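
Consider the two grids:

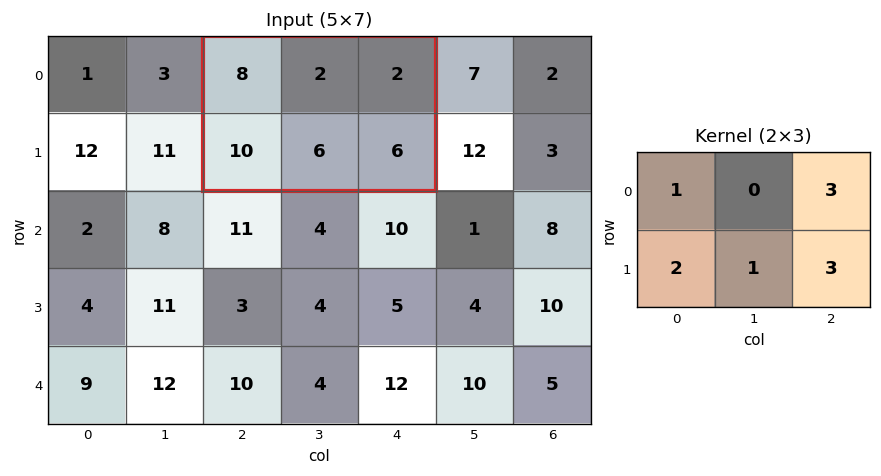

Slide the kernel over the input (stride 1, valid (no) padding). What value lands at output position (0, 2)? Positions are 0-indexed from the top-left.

58

The receptive field on the input at this output position is [8 2 2 / 10 6 6]. Elementwise product with the kernel and sum: 8·1 + 2·3 + 10·2 + 6·1 + 6·3.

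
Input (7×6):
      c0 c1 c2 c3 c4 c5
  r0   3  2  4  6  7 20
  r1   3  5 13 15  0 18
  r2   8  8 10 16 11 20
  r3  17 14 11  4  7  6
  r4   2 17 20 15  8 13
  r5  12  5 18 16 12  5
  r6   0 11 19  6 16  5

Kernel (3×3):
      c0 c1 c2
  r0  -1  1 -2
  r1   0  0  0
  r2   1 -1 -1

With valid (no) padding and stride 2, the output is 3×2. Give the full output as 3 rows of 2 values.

Output[0,0]: The receptive field on the input at this output position is [3 2 4 / 3 5 13 / 8 8 10]. Elementwise product with the kernel and sum: 3·-1 + 2·1 + 4·-2 + 8·1 + 8·-1 + 10·-1.
Output[0,1]: The receptive field on the input at this output position is [4 6 7 / 13 15 0 / 10 16 11]. Elementwise product with the kernel and sum: 4·-1 + 6·1 + 7·-2 + 10·1 + 16·-1 + 11·-1.

-19 -29
-55 -19
-55 -24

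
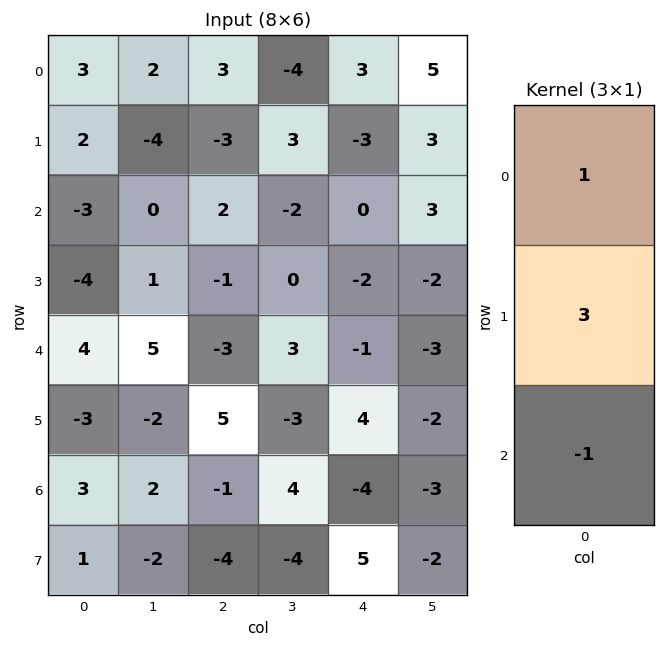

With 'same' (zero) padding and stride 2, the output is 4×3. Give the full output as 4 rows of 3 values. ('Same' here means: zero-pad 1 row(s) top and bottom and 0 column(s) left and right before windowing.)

7 12 12
-3 4 -1
11 -15 -9
5 6 -13

Output[0,0]: The receptive field on the zero-padded input at this output position is [0 / 3 / 2]. Elementwise product with the kernel and sum: 0·1 + 3·3 + 2·-1.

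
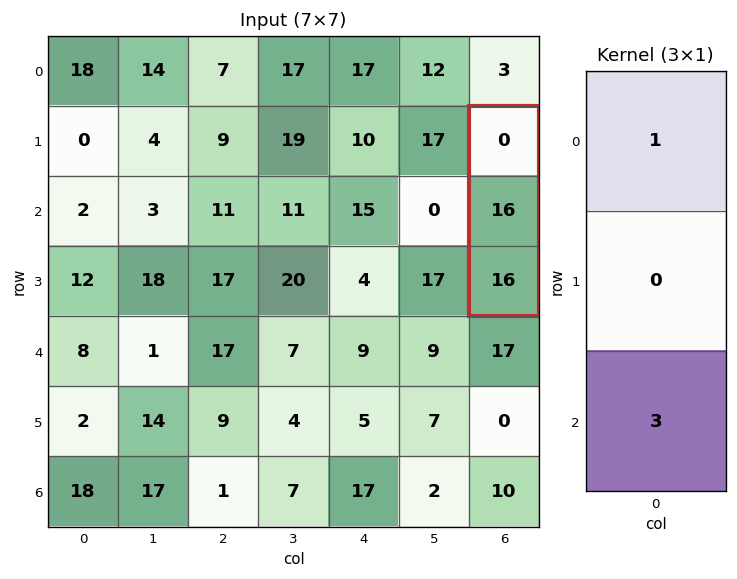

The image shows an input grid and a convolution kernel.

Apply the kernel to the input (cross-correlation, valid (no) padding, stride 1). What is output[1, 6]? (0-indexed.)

The receptive field on the input at this output position is [0 / 16 / 16]. Elementwise product with the kernel and sum: 0·1 + 16·3.

48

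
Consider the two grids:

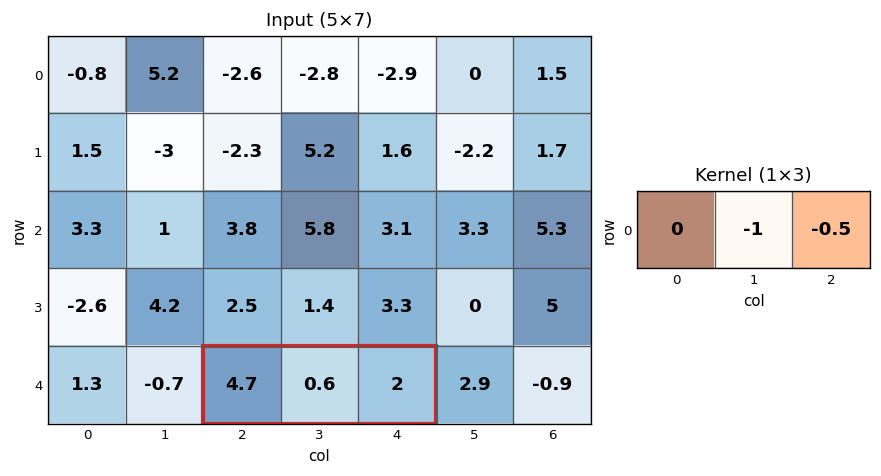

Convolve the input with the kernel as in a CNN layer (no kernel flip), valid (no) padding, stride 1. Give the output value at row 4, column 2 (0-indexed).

The receptive field on the input at this output position is [4.7 0.6 2]. Elementwise product with the kernel and sum: 0.6·-1 + 2·-0.5.

-1.6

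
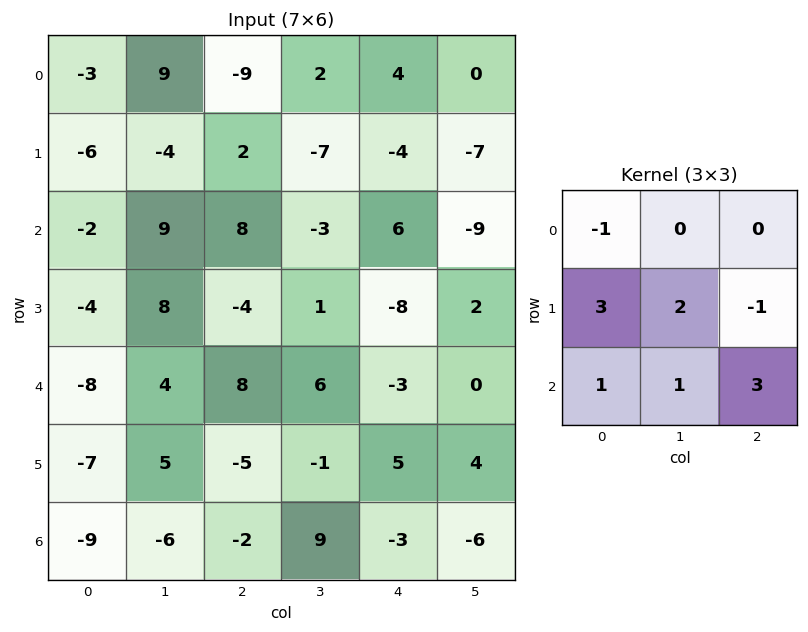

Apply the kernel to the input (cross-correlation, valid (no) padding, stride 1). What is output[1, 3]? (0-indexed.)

18

The receptive field on the input at this output position is [-7 -4 -7 / -3 6 -9 / 1 -8 2]. Elementwise product with the kernel and sum: -7·-1 + -3·3 + 6·2 + -9·-1 + 1·1 + -8·1 + 2·3.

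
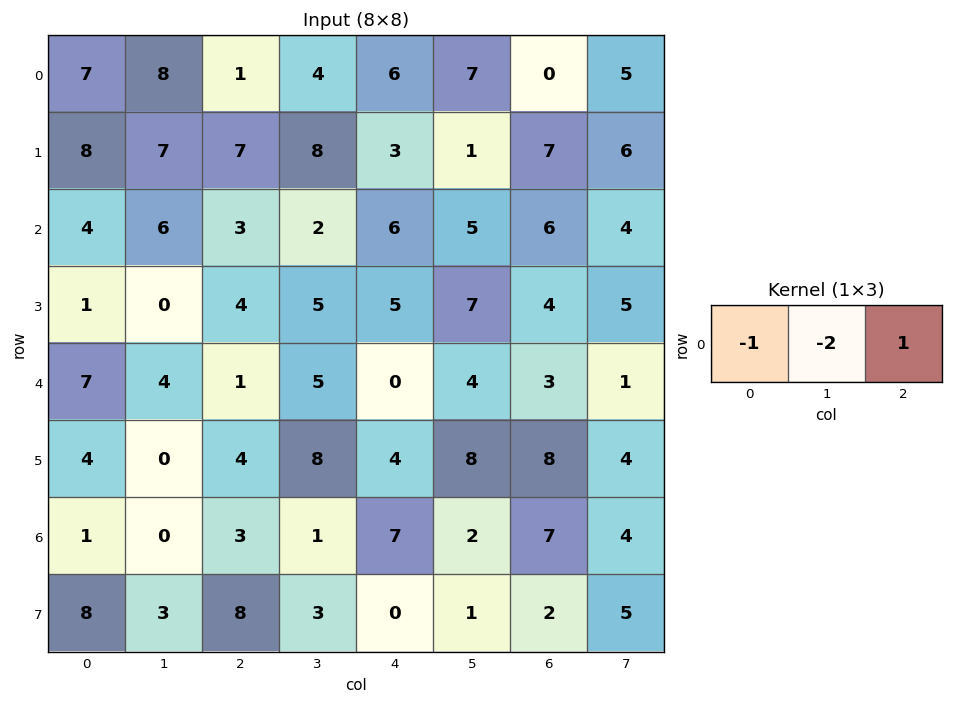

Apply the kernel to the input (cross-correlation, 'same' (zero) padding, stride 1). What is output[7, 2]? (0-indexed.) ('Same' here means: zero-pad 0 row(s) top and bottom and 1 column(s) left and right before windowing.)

The receptive field on the zero-padded input at this output position is [3 8 3]. Elementwise product with the kernel and sum: 3·-1 + 8·-2 + 3·1.

-16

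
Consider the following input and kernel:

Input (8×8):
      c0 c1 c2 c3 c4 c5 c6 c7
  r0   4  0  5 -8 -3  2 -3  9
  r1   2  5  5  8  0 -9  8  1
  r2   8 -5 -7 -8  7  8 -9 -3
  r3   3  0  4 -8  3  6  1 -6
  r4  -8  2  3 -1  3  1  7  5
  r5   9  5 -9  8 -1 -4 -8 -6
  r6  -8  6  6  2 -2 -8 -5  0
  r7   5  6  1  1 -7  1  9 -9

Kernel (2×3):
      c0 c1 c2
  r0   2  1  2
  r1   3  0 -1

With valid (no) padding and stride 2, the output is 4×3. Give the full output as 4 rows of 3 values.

Output[0,0]: The receptive field on the input at this output position is [4 0 5 / 2 5 5]. Elementwise product with the kernel and sum: 4·2 + 0·1 + 5·2 + 2·3 + 5·-1.

19 11 -18
2 1 12
28 -15 26
16 20 -52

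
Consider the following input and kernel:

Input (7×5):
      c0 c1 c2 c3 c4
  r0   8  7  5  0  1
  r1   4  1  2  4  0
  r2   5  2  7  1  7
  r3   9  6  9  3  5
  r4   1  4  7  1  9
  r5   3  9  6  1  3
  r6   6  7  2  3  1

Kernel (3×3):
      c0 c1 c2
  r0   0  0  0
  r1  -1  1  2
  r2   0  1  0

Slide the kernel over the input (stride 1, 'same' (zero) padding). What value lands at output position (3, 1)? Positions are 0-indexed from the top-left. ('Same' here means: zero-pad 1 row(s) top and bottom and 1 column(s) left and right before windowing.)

19

The receptive field on the zero-padded input at this output position is [5 2 7 / 9 6 9 / 1 4 7]. Elementwise product with the kernel and sum: 9·-1 + 6·1 + 9·2 + 4·1.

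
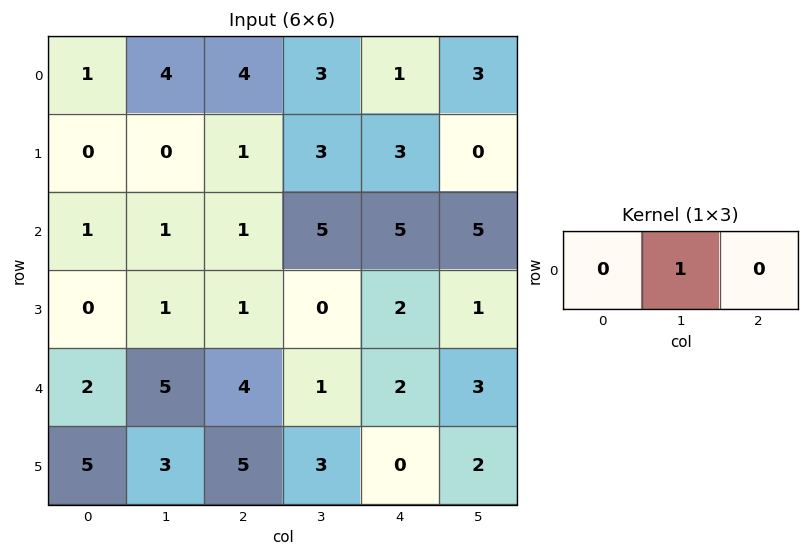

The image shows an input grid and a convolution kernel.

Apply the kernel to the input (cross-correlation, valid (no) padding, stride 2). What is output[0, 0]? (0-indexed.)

4

The receptive field on the input at this output position is [1 4 4]. Elementwise product with the kernel and sum: 4·1.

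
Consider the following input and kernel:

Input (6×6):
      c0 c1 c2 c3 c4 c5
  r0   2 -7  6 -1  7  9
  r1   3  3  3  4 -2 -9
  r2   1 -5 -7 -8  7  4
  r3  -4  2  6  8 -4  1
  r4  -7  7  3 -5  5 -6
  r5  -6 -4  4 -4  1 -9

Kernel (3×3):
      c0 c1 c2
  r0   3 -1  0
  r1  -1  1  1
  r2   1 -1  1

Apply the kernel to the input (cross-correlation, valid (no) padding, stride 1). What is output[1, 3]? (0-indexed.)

The receptive field on the input at this output position is [4 -2 -9 / -8 7 4 / 8 -4 1]. Elementwise product with the kernel and sum: 4·3 + -2·-1 + -8·-1 + 7·1 + 4·1 + 8·1 + -4·-1 + 1·1.

46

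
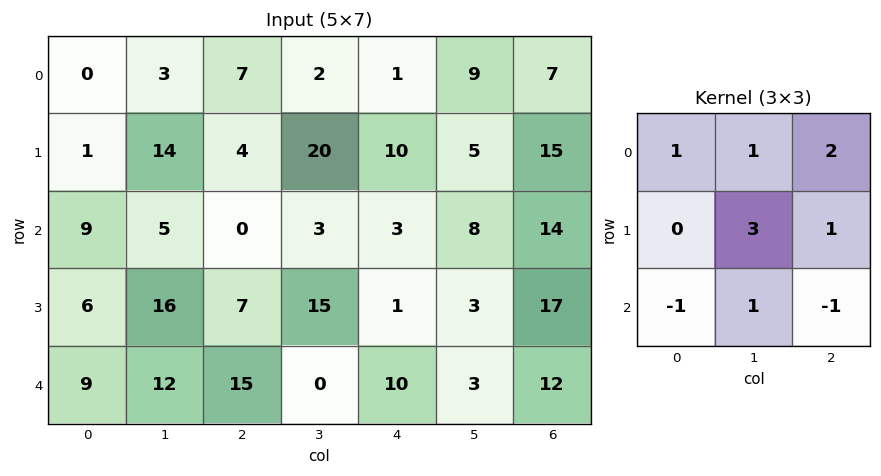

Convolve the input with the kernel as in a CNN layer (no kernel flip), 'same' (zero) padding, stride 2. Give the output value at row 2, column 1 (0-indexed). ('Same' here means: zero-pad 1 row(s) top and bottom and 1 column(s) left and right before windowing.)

The receptive field on the zero-padded input at this output position is [16 7 15 / 12 15 0 / 0 0 0]. Elementwise product with the kernel and sum: 16·1 + 7·1 + 15·2 + 15·3 + 0·1 + 0·-1 + 0·1 + 0·-1.

98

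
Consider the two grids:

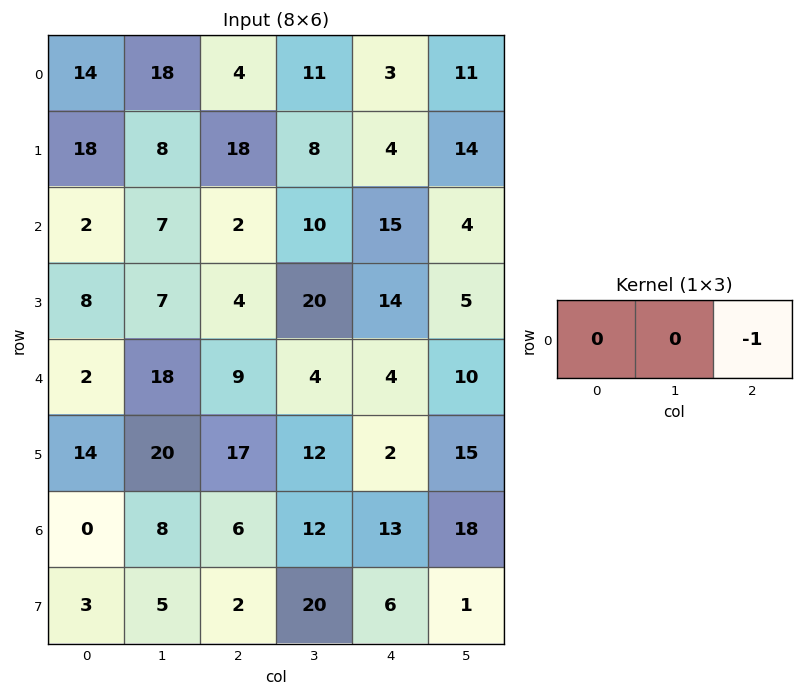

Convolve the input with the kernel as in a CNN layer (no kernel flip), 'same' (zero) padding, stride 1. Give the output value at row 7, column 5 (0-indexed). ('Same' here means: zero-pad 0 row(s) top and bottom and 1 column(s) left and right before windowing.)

The receptive field on the zero-padded input at this output position is [6 1 0]. Elementwise product with the kernel and sum: 0·-1.

0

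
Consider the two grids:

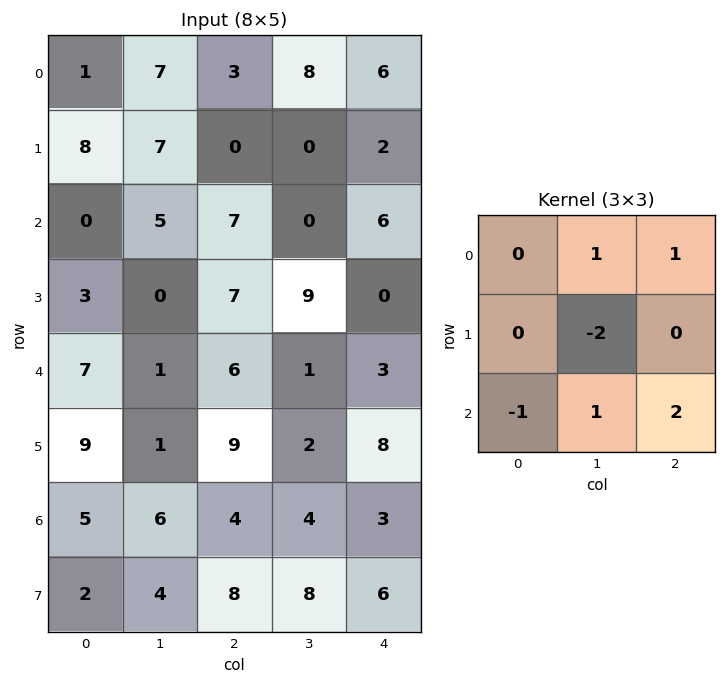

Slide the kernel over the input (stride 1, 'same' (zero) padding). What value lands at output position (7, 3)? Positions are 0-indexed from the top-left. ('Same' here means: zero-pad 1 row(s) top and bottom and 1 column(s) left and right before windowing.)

-9

The receptive field on the zero-padded input at this output position is [4 4 3 / 8 8 6 / 0 0 0]. Elementwise product with the kernel and sum: 4·1 + 3·1 + 8·-2 + 0·-1 + 0·1 + 0·2.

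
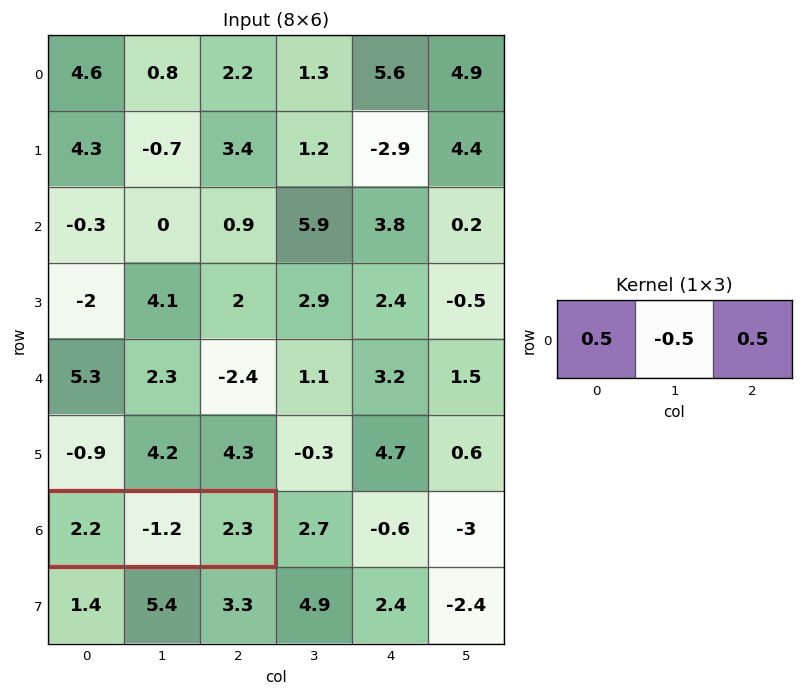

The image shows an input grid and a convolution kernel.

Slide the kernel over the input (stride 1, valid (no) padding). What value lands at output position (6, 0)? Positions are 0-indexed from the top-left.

The receptive field on the input at this output position is [2.2 -1.2 2.3]. Elementwise product with the kernel and sum: 2.2·0.5 + -1.2·-0.5 + 2.3·0.5.

2.85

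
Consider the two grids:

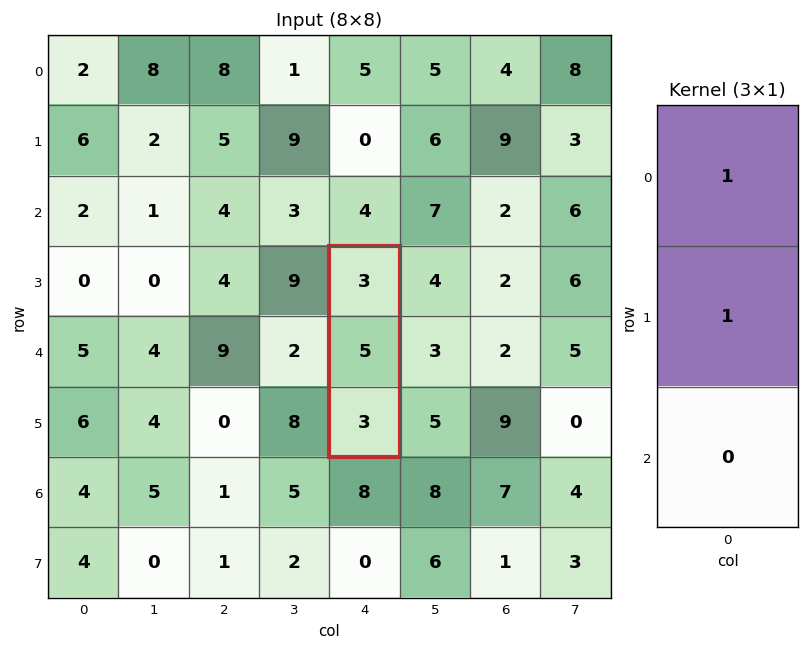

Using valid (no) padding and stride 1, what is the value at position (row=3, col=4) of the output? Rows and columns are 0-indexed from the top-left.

8

The receptive field on the input at this output position is [3 / 5 / 3]. Elementwise product with the kernel and sum: 3·1 + 5·1.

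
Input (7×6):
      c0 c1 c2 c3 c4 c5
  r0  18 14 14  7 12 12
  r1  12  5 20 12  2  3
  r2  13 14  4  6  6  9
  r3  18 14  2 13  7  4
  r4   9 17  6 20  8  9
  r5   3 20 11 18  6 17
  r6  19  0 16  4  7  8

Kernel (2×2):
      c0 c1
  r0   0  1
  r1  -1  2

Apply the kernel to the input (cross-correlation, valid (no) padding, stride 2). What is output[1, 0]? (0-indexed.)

24

The receptive field on the input at this output position is [13 14 / 18 14]. Elementwise product with the kernel and sum: 14·1 + 18·-1 + 14·2.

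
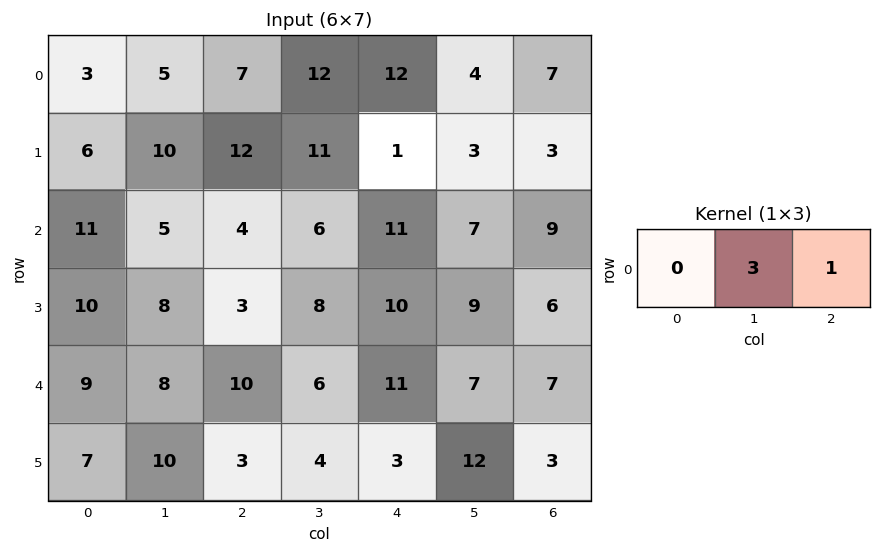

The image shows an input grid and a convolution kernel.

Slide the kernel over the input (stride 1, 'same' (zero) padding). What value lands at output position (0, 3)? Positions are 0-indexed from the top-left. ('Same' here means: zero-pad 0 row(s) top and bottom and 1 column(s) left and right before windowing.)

48

The receptive field on the zero-padded input at this output position is [7 12 12]. Elementwise product with the kernel and sum: 12·3 + 12·1.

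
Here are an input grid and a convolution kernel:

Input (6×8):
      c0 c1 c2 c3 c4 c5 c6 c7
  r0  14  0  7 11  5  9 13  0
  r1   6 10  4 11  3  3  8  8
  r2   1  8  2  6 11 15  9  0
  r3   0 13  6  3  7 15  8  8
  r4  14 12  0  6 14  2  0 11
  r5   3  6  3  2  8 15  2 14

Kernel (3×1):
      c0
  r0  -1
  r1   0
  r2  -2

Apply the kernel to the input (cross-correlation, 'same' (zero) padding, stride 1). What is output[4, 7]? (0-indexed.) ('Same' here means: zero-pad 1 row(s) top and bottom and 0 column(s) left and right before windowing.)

-36

The receptive field on the zero-padded input at this output position is [8 / 11 / 14]. Elementwise product with the kernel and sum: 8·-1 + 14·-2.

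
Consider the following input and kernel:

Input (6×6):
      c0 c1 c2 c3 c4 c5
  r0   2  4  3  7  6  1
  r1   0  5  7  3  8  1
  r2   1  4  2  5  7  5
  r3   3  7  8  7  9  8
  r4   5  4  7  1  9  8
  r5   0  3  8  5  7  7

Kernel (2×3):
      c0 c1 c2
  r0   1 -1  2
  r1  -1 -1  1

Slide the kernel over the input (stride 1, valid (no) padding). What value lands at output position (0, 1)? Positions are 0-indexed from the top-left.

The receptive field on the input at this output position is [4 3 7 / 5 7 3]. Elementwise product with the kernel and sum: 4·1 + 3·-1 + 7·2 + 5·-1 + 7·-1 + 3·1.

6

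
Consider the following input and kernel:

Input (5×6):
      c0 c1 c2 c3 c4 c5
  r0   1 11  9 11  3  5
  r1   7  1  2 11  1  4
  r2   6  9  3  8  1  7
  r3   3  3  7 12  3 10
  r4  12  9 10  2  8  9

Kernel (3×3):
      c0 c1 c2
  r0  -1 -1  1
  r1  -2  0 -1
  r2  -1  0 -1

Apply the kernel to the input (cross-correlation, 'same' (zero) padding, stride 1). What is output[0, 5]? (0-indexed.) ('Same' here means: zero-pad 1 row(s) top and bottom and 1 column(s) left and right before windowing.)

The receptive field on the zero-padded input at this output position is [0 0 0 / 3 5 0 / 1 4 0]. Elementwise product with the kernel and sum: 0·-1 + 0·-1 + 0·1 + 3·-2 + 0·-1 + 1·-1 + 0·-1.

-7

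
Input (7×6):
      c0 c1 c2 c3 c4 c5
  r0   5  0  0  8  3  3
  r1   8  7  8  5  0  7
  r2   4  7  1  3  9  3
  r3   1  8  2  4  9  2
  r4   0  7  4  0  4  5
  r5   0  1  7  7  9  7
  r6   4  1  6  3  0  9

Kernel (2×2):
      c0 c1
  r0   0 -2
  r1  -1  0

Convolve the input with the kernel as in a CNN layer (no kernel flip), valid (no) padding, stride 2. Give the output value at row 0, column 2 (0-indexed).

The receptive field on the input at this output position is [3 3 / 0 7]. Elementwise product with the kernel and sum: 3·-2 + 0·-1.

-6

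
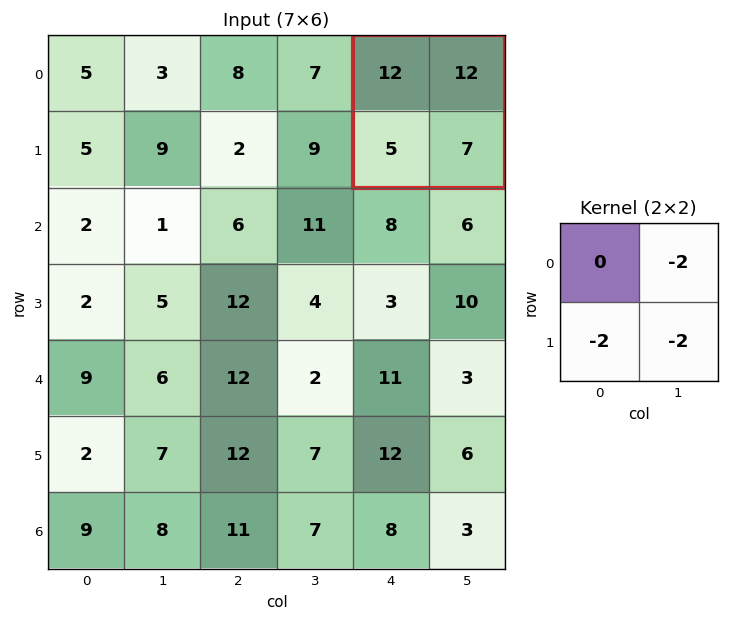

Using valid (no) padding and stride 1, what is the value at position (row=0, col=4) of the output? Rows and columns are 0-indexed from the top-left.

The receptive field on the input at this output position is [12 12 / 5 7]. Elementwise product with the kernel and sum: 12·-2 + 5·-2 + 7·-2.

-48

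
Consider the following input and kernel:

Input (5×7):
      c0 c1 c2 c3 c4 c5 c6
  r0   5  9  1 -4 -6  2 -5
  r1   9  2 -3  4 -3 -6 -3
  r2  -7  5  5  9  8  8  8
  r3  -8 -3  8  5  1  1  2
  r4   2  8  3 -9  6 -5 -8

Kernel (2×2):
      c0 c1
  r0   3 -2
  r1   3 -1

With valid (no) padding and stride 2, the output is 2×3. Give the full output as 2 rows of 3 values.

22 -2 -25
-52 16 10

Output[0,0]: The receptive field on the input at this output position is [5 9 / 9 2]. Elementwise product with the kernel and sum: 5·3 + 9·-2 + 9·3 + 2·-1.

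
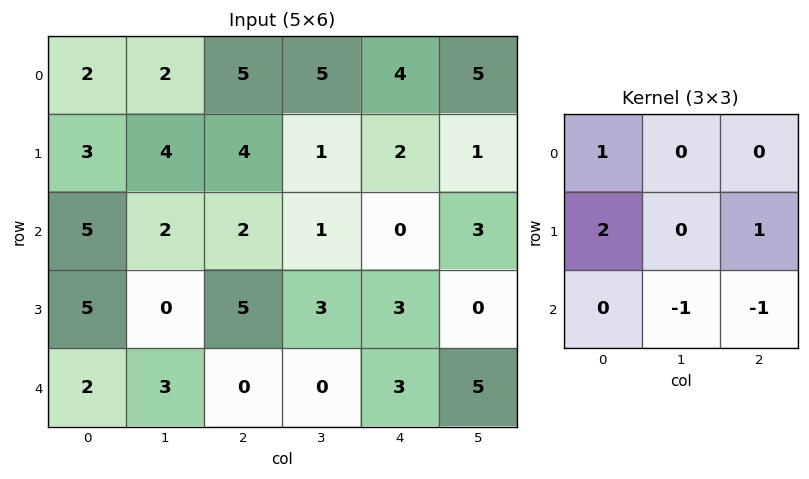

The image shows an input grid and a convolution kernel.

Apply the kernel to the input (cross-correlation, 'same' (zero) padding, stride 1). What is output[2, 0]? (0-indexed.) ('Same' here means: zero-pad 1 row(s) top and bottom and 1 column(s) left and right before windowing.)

The receptive field on the zero-padded input at this output position is [0 3 4 / 0 5 2 / 0 5 0]. Elementwise product with the kernel and sum: 0·1 + 0·2 + 2·1 + 5·-1 + 0·-1.

-3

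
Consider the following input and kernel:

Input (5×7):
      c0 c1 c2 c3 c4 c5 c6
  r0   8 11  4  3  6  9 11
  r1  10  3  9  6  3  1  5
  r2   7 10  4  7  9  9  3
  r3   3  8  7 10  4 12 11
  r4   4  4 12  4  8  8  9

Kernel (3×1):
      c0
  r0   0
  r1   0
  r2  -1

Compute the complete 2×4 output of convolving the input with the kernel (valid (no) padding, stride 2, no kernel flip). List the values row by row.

Output[0,0]: The receptive field on the input at this output position is [8 / 10 / 7]. Elementwise product with the kernel and sum: 7·-1.
Output[0,1]: The receptive field on the input at this output position is [4 / 9 / 4]. Elementwise product with the kernel and sum: 4·-1.

-7 -4 -9 -3
-4 -12 -8 -9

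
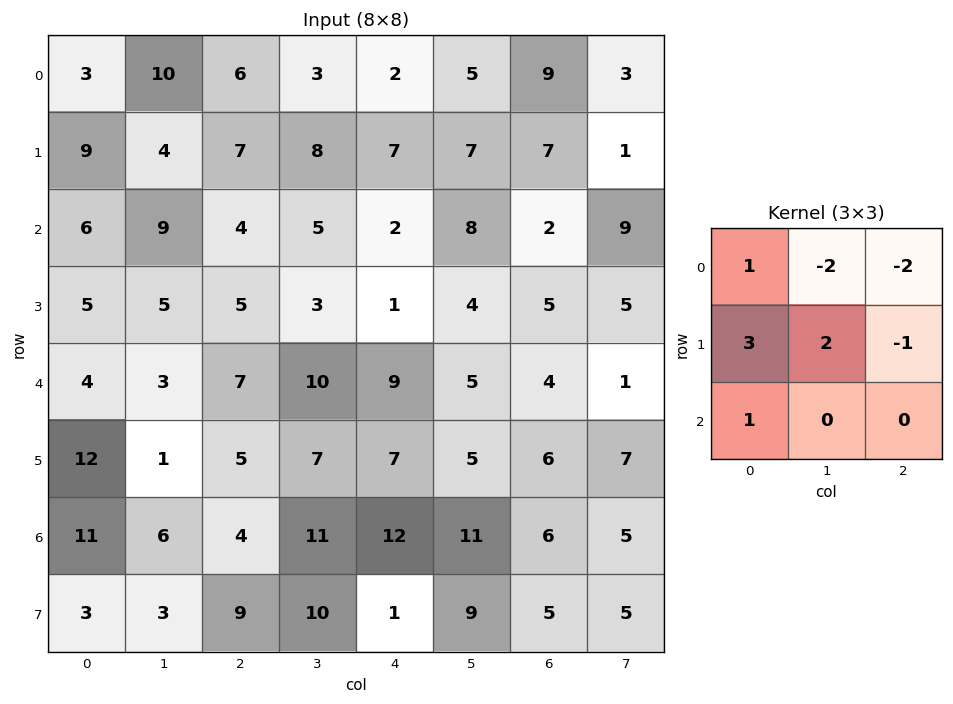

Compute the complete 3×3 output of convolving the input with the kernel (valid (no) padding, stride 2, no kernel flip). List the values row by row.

Output[0,0]: The receptive field on the input at this output position is [3 10 6 / 9 4 7 / 6 9 4]. Elementwise product with the kernel and sum: 3·1 + 10·-2 + 6·-2 + 9·3 + 4·2 + 7·-1 + 6·1.

5 30 4
4 17 -3
28 -5 28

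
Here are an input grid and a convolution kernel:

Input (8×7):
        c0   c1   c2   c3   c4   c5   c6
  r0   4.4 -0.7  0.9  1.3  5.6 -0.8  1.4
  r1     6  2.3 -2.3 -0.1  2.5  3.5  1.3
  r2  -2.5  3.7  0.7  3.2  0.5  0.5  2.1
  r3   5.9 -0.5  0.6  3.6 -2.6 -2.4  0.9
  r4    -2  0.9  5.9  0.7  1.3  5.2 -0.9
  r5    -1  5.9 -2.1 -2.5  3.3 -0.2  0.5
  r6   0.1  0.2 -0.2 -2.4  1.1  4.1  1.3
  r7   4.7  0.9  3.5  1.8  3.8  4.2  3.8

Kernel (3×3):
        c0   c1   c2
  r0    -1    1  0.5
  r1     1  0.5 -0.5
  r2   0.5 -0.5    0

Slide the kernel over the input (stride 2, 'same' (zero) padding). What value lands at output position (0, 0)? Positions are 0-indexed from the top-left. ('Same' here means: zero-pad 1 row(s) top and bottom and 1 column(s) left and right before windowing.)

The receptive field on the zero-padded input at this output position is [0 0 0 / 0 4.4 -0.7 / 0 6 2.3]. Elementwise product with the kernel and sum: 0·-1 + 0·1 + 0·0.5 + 0·1 + 4.4·0.5 + -0.7·-0.5 + 0·0.5 + 6·-0.5.

-0.45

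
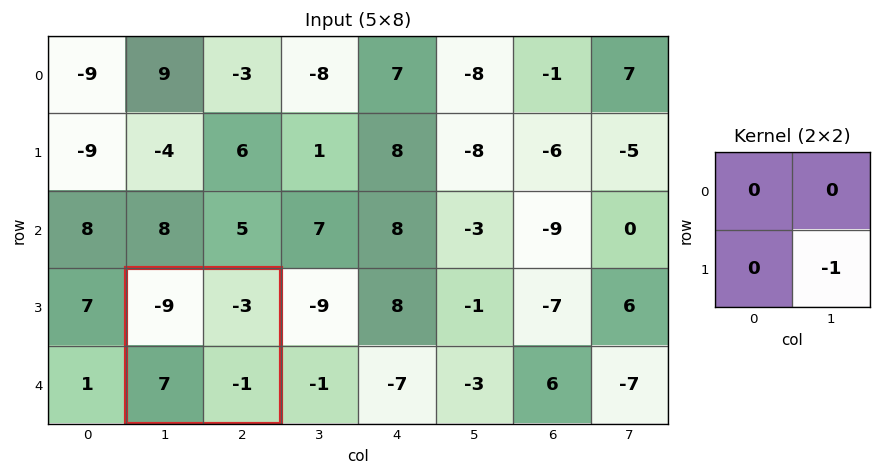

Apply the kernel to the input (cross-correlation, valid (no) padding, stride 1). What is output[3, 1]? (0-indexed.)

1

The receptive field on the input at this output position is [-9 -3 / 7 -1]. Elementwise product with the kernel and sum: -1·-1.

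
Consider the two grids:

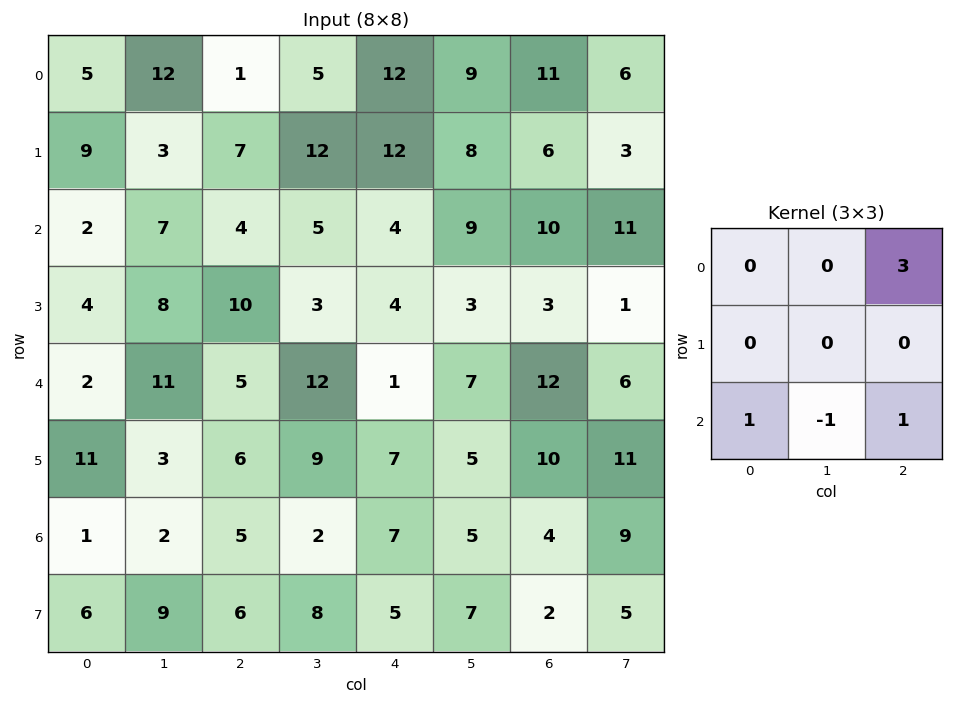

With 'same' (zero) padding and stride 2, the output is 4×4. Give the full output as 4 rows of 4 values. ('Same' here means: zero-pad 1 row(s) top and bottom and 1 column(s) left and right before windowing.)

Output[0,0]: The receptive field on the zero-padded input at this output position is [0 0 0 / 0 5 12 / 0 9 3]. Elementwise product with the kernel and sum: 0·3 + 0·1 + 9·-1 + 3·1.

-6 8 8 5
13 37 26 10
16 15 16 9
12 38 25 43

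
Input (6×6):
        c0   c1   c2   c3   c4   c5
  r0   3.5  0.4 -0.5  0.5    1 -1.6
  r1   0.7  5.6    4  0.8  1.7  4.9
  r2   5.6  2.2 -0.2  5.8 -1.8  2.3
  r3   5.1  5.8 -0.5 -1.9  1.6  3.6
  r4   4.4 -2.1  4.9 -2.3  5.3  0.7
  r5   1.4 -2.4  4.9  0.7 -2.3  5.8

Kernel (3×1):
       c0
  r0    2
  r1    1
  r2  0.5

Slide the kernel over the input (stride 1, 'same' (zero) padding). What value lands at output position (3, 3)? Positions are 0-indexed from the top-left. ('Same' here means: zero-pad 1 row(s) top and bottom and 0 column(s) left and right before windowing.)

The receptive field on the zero-padded input at this output position is [5.8 / -1.9 / -2.3]. Elementwise product with the kernel and sum: 5.8·2 + -1.9·1 + -2.3·0.5.

8.55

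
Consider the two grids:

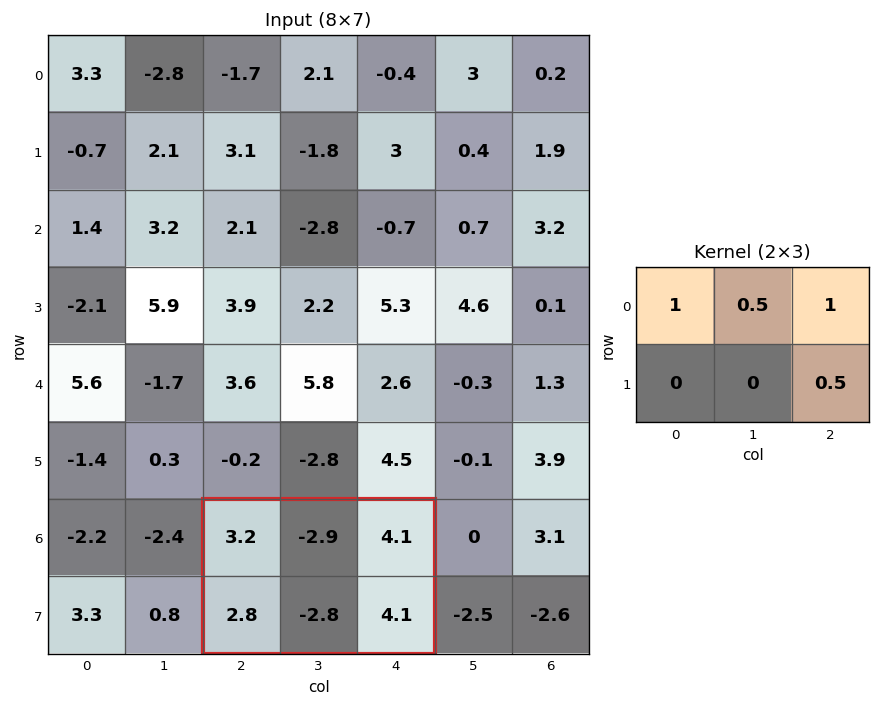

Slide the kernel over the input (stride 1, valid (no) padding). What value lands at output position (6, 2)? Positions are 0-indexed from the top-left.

The receptive field on the input at this output position is [3.2 -2.9 4.1 / 2.8 -2.8 4.1]. Elementwise product with the kernel and sum: 3.2·1 + -2.9·0.5 + 4.1·1 + 4.1·0.5.

7.9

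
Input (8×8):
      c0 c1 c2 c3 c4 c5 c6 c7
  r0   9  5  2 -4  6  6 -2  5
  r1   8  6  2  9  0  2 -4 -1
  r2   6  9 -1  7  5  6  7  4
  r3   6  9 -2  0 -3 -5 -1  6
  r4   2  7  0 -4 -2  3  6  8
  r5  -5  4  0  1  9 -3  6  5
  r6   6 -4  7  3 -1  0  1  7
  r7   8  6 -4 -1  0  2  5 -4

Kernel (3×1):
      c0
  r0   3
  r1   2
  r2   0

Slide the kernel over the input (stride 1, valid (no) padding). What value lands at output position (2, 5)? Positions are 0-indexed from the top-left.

The receptive field on the input at this output position is [6 / -5 / 3]. Elementwise product with the kernel and sum: 6·3 + -5·2.

8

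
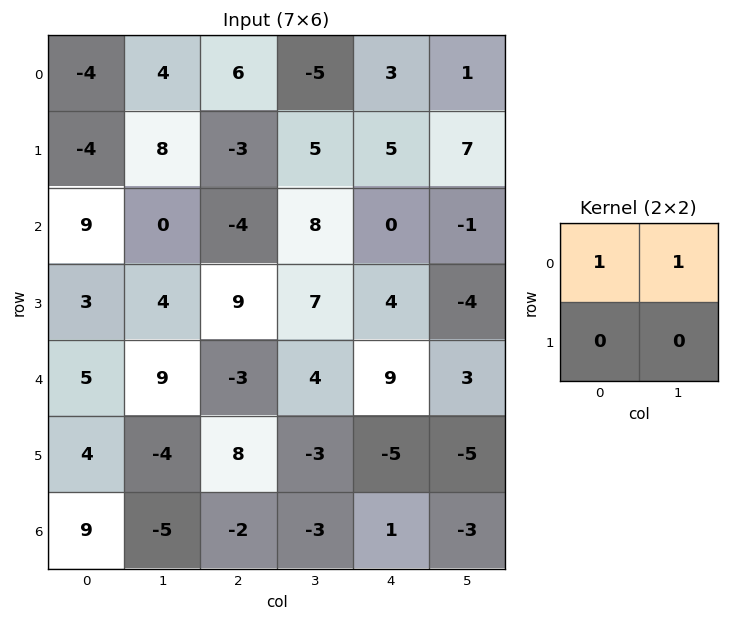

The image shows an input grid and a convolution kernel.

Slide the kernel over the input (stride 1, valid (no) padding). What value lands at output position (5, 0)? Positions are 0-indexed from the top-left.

The receptive field on the input at this output position is [4 -4 / 9 -5]. Elementwise product with the kernel and sum: 4·1 + -4·1.

0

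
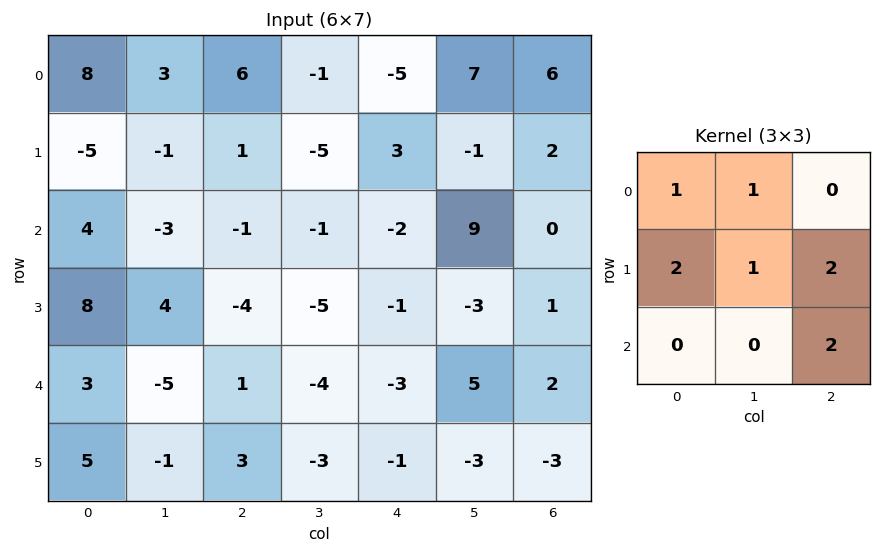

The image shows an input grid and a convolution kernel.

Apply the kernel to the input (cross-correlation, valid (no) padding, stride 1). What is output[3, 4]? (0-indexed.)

The receptive field on the input at this output position is [-1 -3 1 / -3 5 2 / -1 -3 -3]. Elementwise product with the kernel and sum: -1·1 + -3·1 + -3·2 + 5·1 + 2·2 + -3·2.

-7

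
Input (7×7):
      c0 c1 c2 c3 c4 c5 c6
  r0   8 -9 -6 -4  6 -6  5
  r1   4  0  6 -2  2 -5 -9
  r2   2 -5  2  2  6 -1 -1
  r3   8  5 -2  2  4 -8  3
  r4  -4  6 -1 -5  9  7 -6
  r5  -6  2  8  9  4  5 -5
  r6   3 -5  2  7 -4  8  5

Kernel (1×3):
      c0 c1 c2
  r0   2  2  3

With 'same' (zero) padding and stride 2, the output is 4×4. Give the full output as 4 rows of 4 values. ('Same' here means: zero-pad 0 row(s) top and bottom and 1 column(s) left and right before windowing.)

Output[0,0]: The receptive field on the zero-padded input at this output position is [0 8 -9]. Elementwise product with the kernel and sum: 0·2 + 8·2 + -9·3.

-11 -42 -14 -2
-11 0 13 -4
10 -5 29 2
-9 15 30 26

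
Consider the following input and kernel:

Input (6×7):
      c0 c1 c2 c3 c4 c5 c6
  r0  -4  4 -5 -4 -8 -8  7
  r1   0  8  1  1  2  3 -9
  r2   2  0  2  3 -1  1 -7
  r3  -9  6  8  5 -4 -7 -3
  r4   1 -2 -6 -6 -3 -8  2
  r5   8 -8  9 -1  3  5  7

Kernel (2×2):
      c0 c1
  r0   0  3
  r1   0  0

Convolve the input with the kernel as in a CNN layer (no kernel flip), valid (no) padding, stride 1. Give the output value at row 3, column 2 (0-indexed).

The receptive field on the input at this output position is [8 5 / -6 -6]. Elementwise product with the kernel and sum: 5·3.

15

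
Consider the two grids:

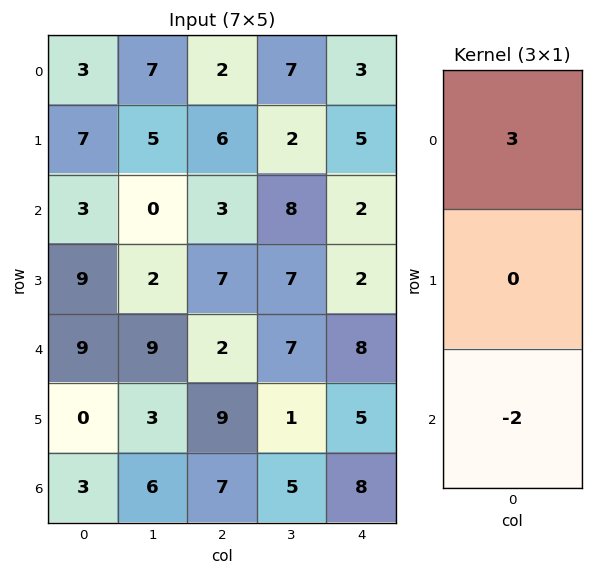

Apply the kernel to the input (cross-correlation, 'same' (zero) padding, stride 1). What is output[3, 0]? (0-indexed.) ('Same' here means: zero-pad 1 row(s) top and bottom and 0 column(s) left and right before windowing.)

-9

The receptive field on the zero-padded input at this output position is [3 / 9 / 9]. Elementwise product with the kernel and sum: 3·3 + 9·-2.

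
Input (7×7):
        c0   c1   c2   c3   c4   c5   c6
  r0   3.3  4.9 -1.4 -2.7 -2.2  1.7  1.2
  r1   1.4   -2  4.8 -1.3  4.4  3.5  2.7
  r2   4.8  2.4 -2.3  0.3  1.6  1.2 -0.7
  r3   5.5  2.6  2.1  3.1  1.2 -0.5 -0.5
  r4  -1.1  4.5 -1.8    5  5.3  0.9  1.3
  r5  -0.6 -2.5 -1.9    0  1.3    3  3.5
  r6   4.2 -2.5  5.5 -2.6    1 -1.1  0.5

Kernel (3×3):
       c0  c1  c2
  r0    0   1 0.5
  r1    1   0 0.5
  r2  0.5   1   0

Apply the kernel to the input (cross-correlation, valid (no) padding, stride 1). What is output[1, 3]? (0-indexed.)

9.8

The receptive field on the input at this output position is [-1.3 4.4 3.5 / 0.3 1.6 1.2 / 3.1 1.2 -0.5]. Elementwise product with the kernel and sum: 4.4·1 + 3.5·0.5 + 0.3·1 + 1.2·0.5 + 3.1·0.5 + 1.2·1.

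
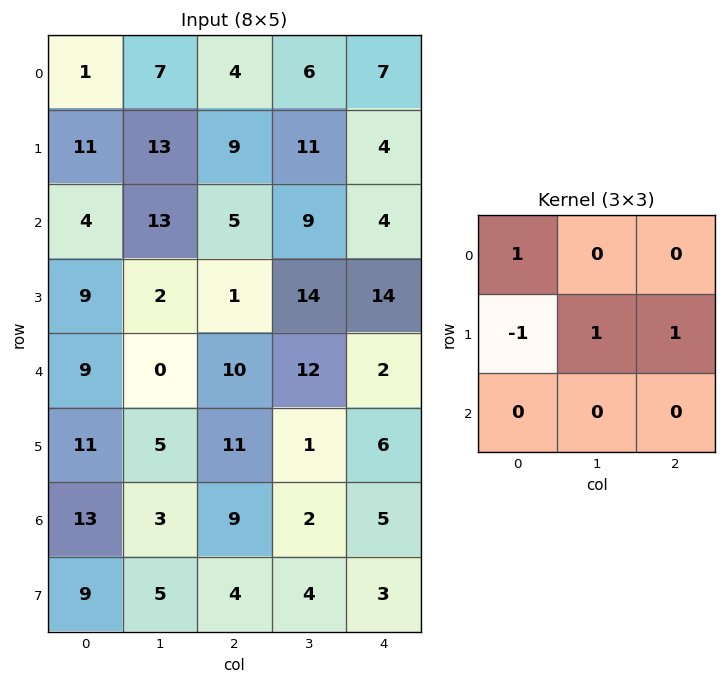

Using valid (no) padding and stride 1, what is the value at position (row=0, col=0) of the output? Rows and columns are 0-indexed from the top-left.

12

The receptive field on the input at this output position is [1 7 4 / 11 13 9 / 4 13 5]. Elementwise product with the kernel and sum: 1·1 + 11·-1 + 13·1 + 9·1.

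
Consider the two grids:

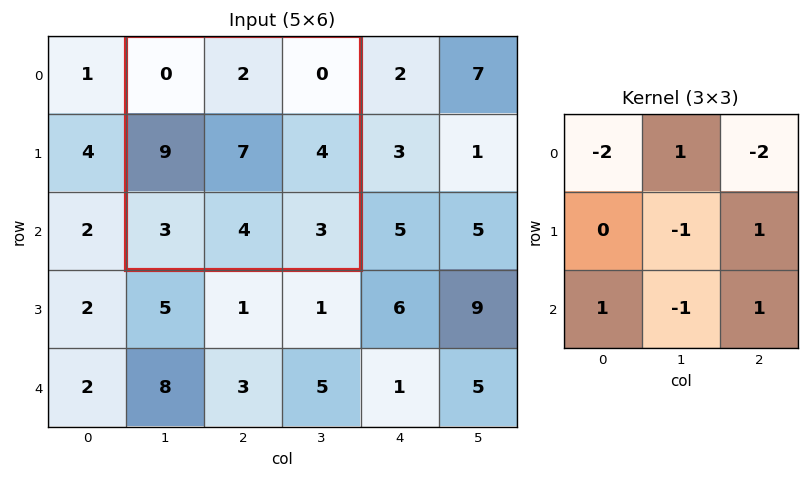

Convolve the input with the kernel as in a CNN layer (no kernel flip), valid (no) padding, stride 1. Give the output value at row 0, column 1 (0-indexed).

The receptive field on the input at this output position is [0 2 0 / 9 7 4 / 3 4 3]. Elementwise product with the kernel and sum: 0·-2 + 2·1 + 0·-2 + 7·-1 + 4·1 + 3·1 + 4·-1 + 3·1.

1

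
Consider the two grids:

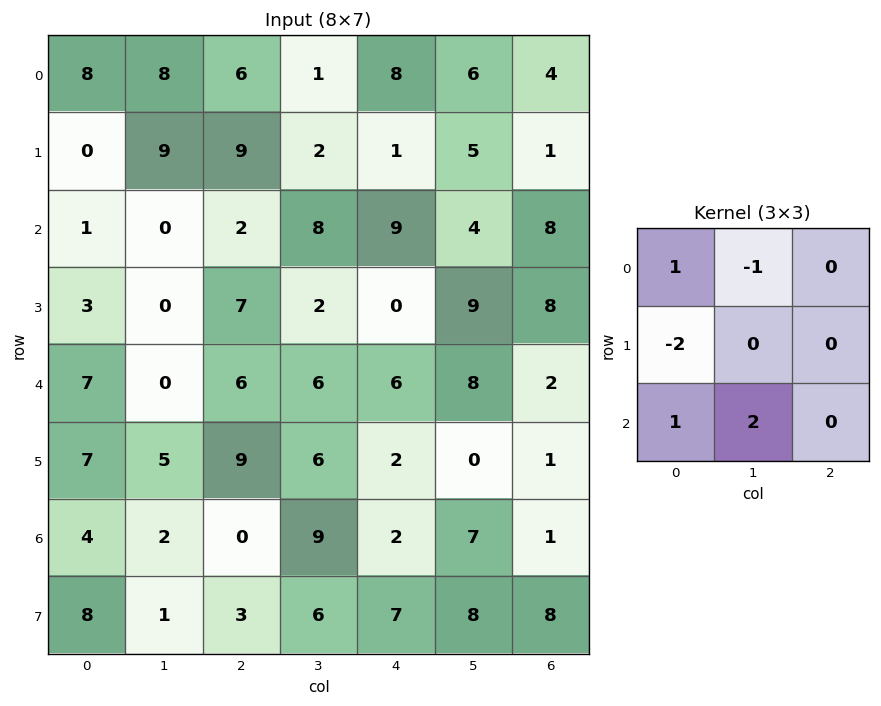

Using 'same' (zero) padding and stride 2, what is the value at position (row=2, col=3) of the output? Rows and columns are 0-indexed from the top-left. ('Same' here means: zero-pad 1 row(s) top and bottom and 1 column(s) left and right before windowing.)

-13

The receptive field on the zero-padded input at this output position is [9 8 0 / 8 2 0 / 0 1 0]. Elementwise product with the kernel and sum: 9·1 + 8·-1 + 8·-2 + 0·1 + 1·2.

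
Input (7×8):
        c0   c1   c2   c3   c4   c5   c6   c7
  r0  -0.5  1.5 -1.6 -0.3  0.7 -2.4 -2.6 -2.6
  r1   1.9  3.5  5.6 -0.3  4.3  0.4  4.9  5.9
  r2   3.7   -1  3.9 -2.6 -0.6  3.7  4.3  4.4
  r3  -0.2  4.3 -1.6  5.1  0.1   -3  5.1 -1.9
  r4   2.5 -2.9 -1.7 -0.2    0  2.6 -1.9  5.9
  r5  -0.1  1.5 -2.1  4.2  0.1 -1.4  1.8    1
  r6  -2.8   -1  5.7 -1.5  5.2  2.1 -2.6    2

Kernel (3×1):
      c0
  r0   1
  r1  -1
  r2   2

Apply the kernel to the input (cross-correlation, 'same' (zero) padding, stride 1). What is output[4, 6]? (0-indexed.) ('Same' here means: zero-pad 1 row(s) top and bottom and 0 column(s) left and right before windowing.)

10.6

The receptive field on the zero-padded input at this output position is [5.1 / -1.9 / 1.8]. Elementwise product with the kernel and sum: 5.1·1 + -1.9·-1 + 1.8·2.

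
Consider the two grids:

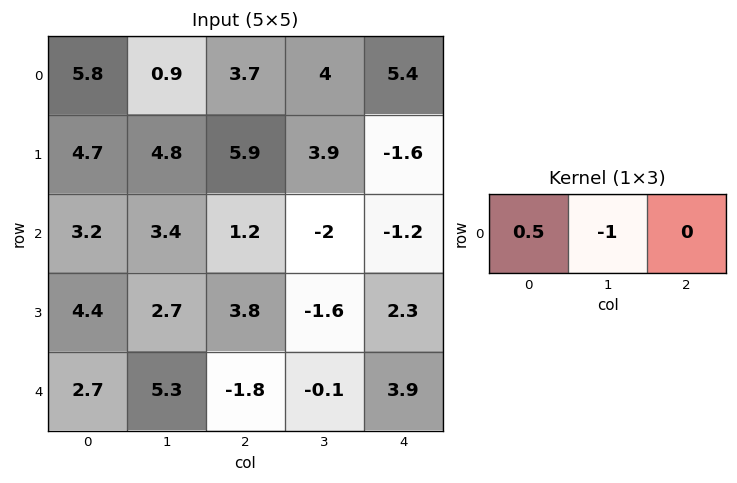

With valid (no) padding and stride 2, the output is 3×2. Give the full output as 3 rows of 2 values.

2 -2.15
-1.8 2.6
-3.95 -0.8

Output[0,0]: The receptive field on the input at this output position is [5.8 0.9 3.7]. Elementwise product with the kernel and sum: 5.8·0.5 + 0.9·-1.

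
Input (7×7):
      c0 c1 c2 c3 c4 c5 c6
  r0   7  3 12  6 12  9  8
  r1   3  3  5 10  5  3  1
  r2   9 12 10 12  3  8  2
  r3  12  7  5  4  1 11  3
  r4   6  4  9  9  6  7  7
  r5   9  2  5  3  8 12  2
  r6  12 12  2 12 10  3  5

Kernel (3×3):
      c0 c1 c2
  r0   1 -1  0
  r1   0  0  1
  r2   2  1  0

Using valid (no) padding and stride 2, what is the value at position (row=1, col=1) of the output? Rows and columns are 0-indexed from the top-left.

26

The receptive field on the input at this output position is [10 12 3 / 5 4 1 / 9 9 6]. Elementwise product with the kernel and sum: 10·1 + 12·-1 + 1·1 + 9·2 + 9·1.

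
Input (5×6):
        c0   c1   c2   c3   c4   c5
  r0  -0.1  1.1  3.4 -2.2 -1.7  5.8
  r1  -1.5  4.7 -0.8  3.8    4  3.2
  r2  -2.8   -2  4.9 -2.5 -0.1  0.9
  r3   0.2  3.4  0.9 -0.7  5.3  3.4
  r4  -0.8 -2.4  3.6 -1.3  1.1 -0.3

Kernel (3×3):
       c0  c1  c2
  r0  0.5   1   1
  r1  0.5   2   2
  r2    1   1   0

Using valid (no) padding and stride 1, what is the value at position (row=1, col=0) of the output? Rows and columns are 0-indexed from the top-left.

11.15

The receptive field on the input at this output position is [-1.5 4.7 -0.8 / -2.8 -2 4.9 / 0.2 3.4 0.9]. Elementwise product with the kernel and sum: -1.5·0.5 + 4.7·1 + -0.8·1 + -2.8·0.5 + -2·2 + 4.9·2 + 0.2·1 + 3.4·1.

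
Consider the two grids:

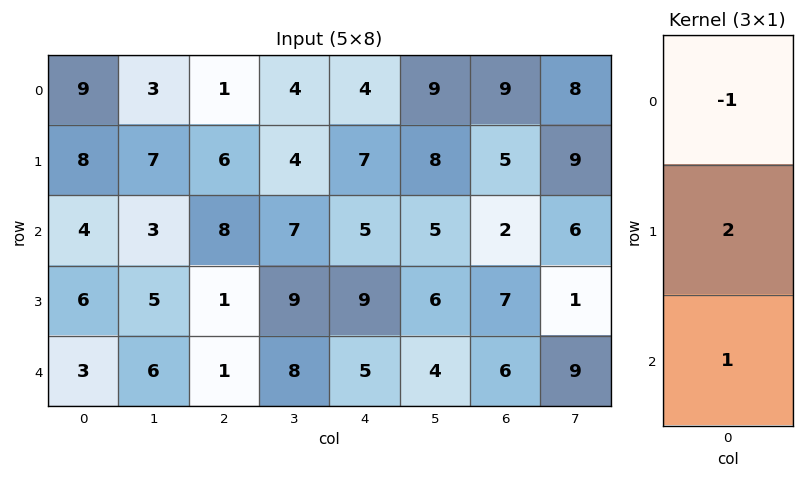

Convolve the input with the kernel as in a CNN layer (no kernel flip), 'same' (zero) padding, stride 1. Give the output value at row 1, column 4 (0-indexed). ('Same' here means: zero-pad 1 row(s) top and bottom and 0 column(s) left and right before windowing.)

The receptive field on the zero-padded input at this output position is [4 / 7 / 5]. Elementwise product with the kernel and sum: 4·-1 + 7·2 + 5·1.

15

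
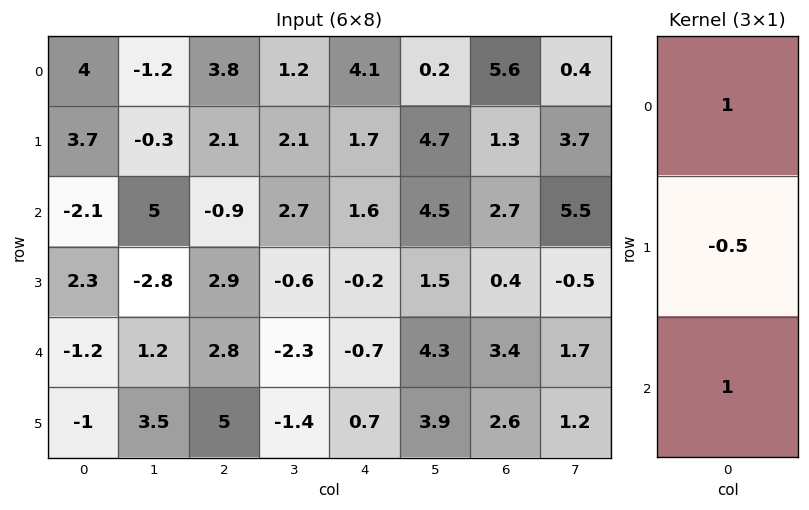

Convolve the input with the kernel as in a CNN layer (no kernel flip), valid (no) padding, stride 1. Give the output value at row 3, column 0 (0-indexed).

1.9

The receptive field on the input at this output position is [2.3 / -1.2 / -1]. Elementwise product with the kernel and sum: 2.3·1 + -1.2·-0.5 + -1·1.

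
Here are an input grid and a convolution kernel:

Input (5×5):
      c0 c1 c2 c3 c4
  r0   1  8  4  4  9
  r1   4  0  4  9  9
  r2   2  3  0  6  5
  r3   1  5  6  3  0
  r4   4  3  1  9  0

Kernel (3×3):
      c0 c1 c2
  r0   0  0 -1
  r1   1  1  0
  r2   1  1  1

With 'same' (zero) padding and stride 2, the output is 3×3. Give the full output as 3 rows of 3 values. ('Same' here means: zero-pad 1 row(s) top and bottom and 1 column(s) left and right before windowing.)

Output[0,0]: The receptive field on the zero-padded input at this output position is [0 0 0 / 0 1 8 / 0 4 0]. Elementwise product with the kernel and sum: 0·-1 + 0·1 + 1·1 + 0·1 + 4·1 + 0·1.
Output[0,1]: The receptive field on the zero-padded input at this output position is [0 0 0 / 8 4 4 / 0 4 9]. Elementwise product with the kernel and sum: 0·-1 + 8·1 + 4·1 + 0·1 + 4·1 + 9·1.

5 25 31
8 8 14
-1 1 9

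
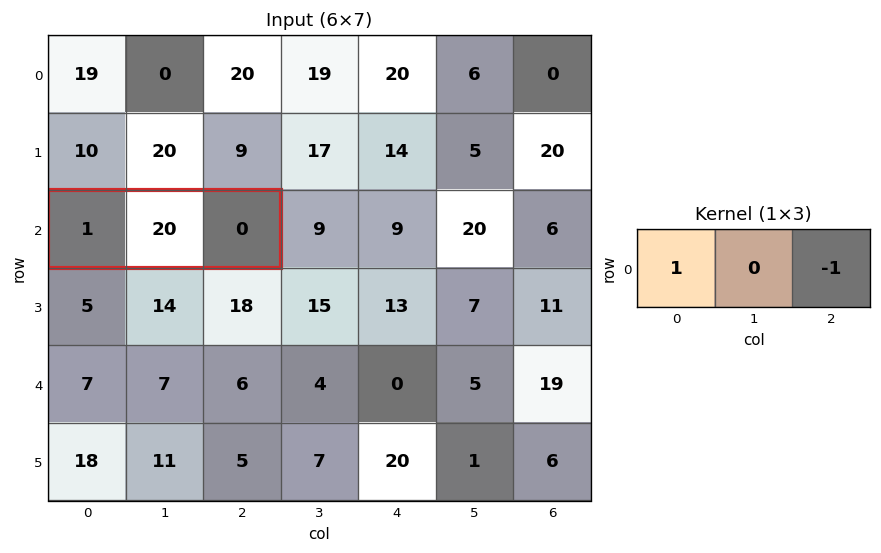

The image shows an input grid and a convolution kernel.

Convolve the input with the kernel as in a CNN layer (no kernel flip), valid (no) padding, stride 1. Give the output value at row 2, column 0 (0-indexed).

The receptive field on the input at this output position is [1 20 0]. Elementwise product with the kernel and sum: 1·1 + 0·-1.

1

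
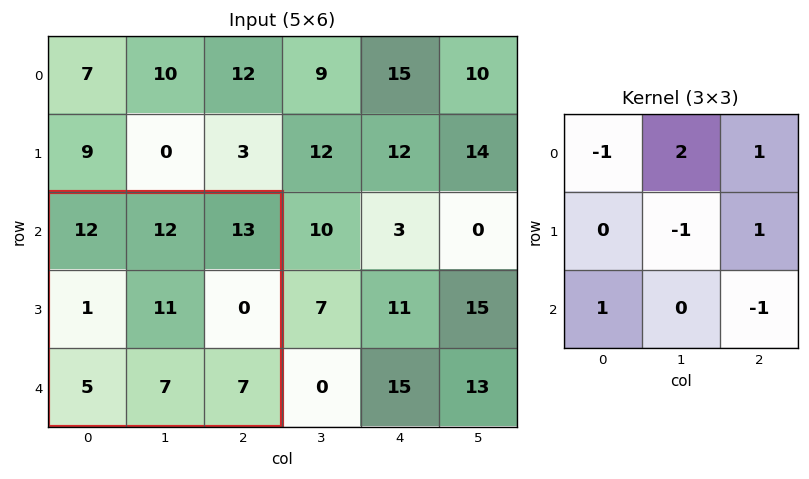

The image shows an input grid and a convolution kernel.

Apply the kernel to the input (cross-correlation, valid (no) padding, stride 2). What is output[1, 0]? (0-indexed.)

12

The receptive field on the input at this output position is [12 12 13 / 1 11 0 / 5 7 7]. Elementwise product with the kernel and sum: 12·-1 + 12·2 + 13·1 + 11·-1 + 0·1 + 5·1 + 7·-1.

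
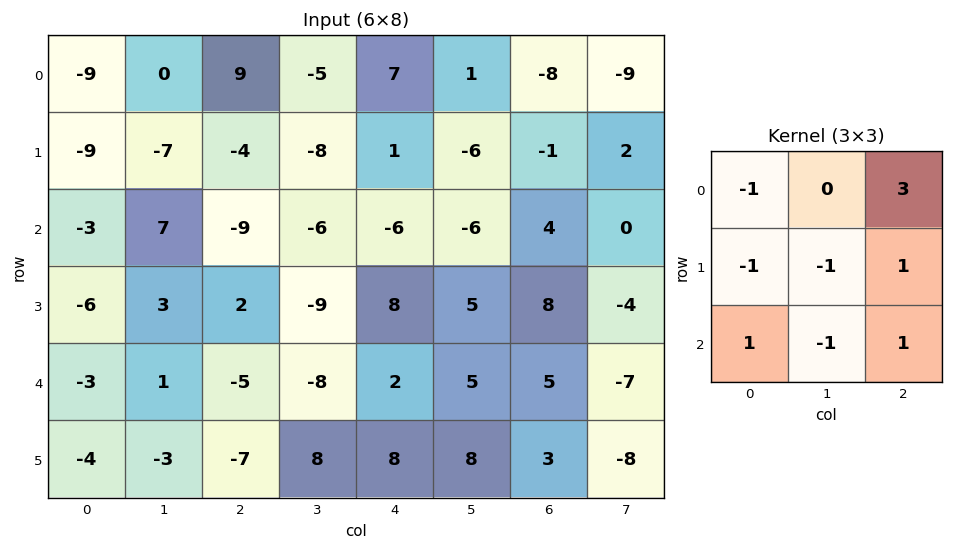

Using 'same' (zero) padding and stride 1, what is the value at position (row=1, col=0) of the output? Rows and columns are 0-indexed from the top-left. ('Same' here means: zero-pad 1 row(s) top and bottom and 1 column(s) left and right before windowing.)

The receptive field on the zero-padded input at this output position is [0 -9 0 / 0 -9 -7 / 0 -3 7]. Elementwise product with the kernel and sum: 0·-1 + 0·3 + 0·-1 + -9·-1 + -7·1 + 0·1 + -3·-1 + 7·1.

12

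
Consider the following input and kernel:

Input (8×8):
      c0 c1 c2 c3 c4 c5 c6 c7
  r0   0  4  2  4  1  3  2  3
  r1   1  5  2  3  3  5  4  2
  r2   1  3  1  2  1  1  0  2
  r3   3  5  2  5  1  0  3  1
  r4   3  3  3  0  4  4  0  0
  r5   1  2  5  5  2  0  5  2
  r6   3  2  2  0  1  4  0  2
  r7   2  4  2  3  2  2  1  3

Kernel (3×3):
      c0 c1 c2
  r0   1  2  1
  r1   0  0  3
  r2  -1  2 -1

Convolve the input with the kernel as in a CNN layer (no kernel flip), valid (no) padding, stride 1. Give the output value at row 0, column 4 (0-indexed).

22

The receptive field on the input at this output position is [1 3 2 / 3 5 4 / 1 1 0]. Elementwise product with the kernel and sum: 1·1 + 3·2 + 2·1 + 4·3 + 1·-1 + 1·2 + 0·-1.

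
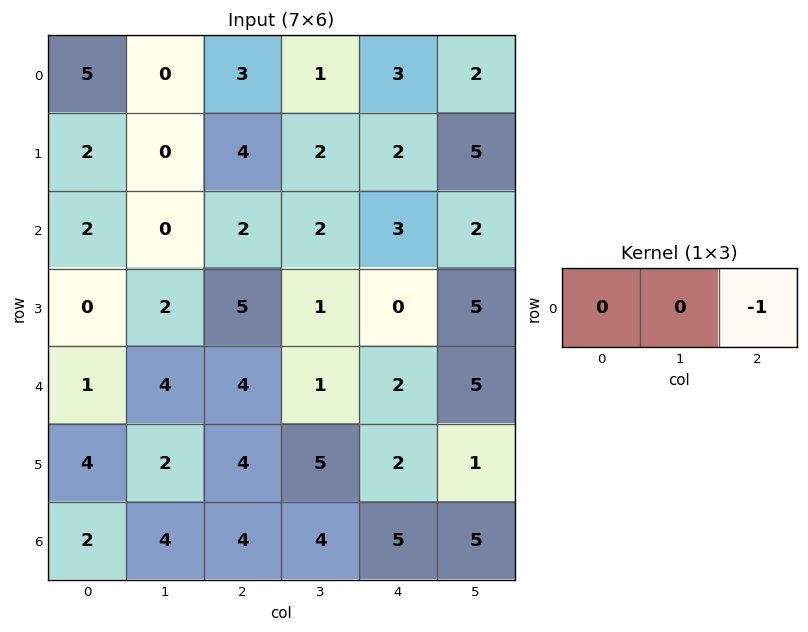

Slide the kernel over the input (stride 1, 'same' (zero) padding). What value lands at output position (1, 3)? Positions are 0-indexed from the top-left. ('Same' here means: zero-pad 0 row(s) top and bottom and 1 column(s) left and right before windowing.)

The receptive field on the zero-padded input at this output position is [4 2 2]. Elementwise product with the kernel and sum: 2·-1.

-2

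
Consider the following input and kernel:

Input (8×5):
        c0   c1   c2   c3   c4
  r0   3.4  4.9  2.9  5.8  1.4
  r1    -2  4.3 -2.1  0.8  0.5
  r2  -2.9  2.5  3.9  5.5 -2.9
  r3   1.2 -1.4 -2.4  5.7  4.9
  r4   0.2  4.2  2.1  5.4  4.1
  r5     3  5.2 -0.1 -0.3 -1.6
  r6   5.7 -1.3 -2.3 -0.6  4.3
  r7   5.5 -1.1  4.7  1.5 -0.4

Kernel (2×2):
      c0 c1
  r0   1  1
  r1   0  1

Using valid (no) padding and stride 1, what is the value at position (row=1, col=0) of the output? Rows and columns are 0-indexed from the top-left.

The receptive field on the input at this output position is [-2 4.3 / -2.9 2.5]. Elementwise product with the kernel and sum: -2·1 + 4.3·1 + 2.5·1.

4.8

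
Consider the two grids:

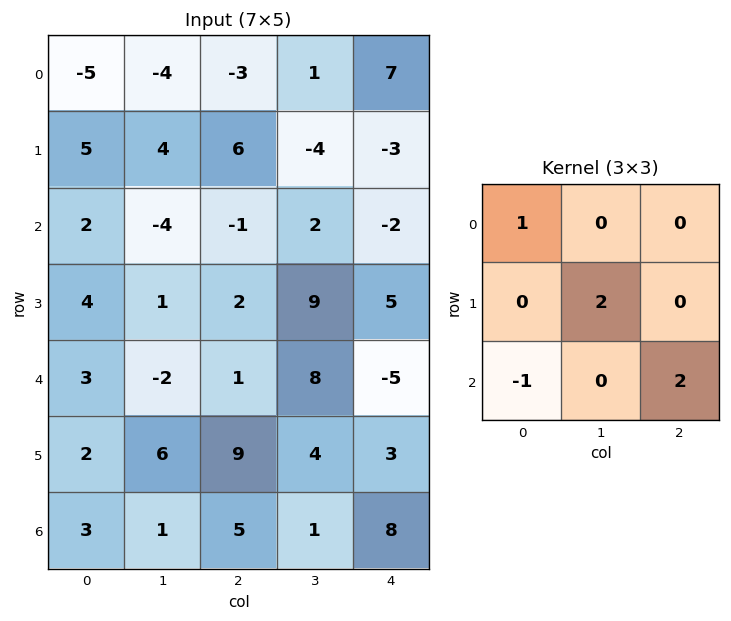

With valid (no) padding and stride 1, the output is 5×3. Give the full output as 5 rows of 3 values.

-1 16 -14
-3 19 18
3 18 6
16 5 15
22 17 20

Output[0,0]: The receptive field on the input at this output position is [-5 -4 -3 / 5 4 6 / 2 -4 -1]. Elementwise product with the kernel and sum: -5·1 + 4·2 + 2·-1 + -1·2.
Output[0,1]: The receptive field on the input at this output position is [-4 -3 1 / 4 6 -4 / -4 -1 2]. Elementwise product with the kernel and sum: -4·1 + 6·2 + -4·-1 + 2·2.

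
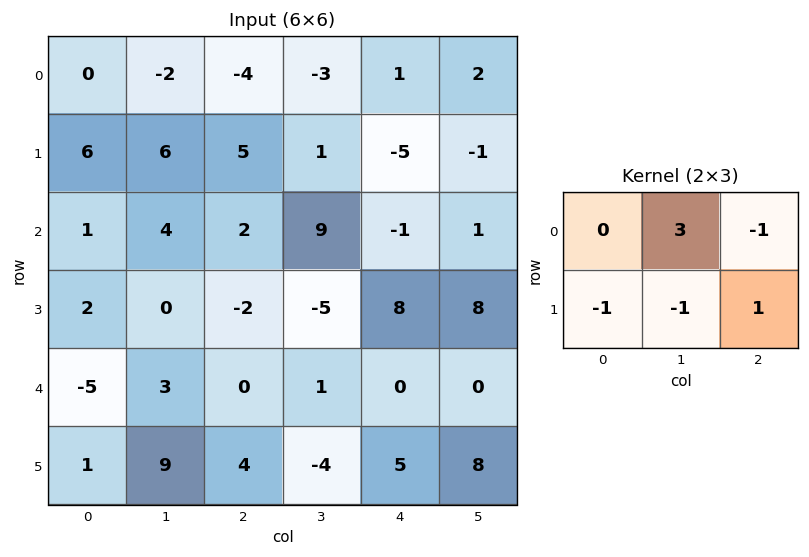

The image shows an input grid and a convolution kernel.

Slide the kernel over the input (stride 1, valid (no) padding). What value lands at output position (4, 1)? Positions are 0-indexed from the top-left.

The receptive field on the input at this output position is [3 0 1 / 9 4 -4]. Elementwise product with the kernel and sum: 0·3 + 1·-1 + 9·-1 + 4·-1 + -4·1.

-18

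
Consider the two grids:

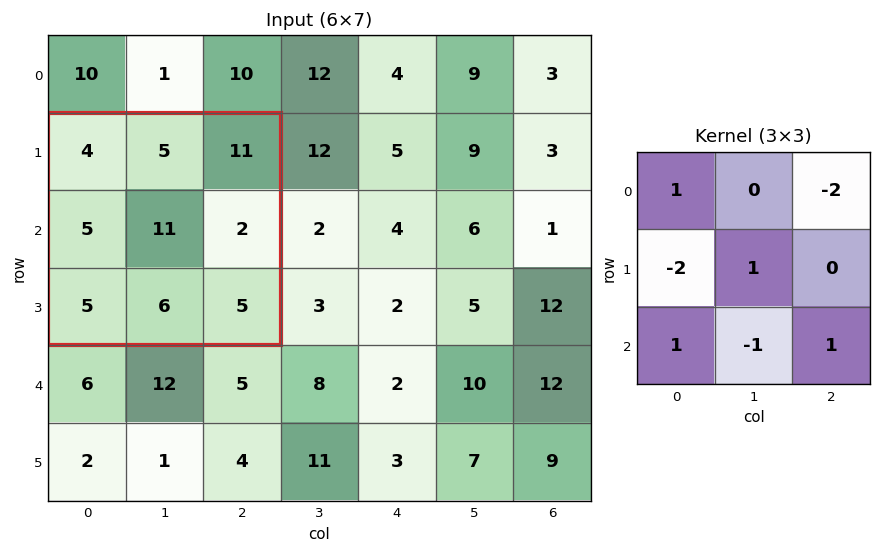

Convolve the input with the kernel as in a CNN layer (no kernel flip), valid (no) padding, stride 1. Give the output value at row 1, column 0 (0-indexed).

The receptive field on the input at this output position is [4 5 11 / 5 11 2 / 5 6 5]. Elementwise product with the kernel and sum: 4·1 + 11·-2 + 5·-2 + 11·1 + 5·1 + 6·-1 + 5·1.

-13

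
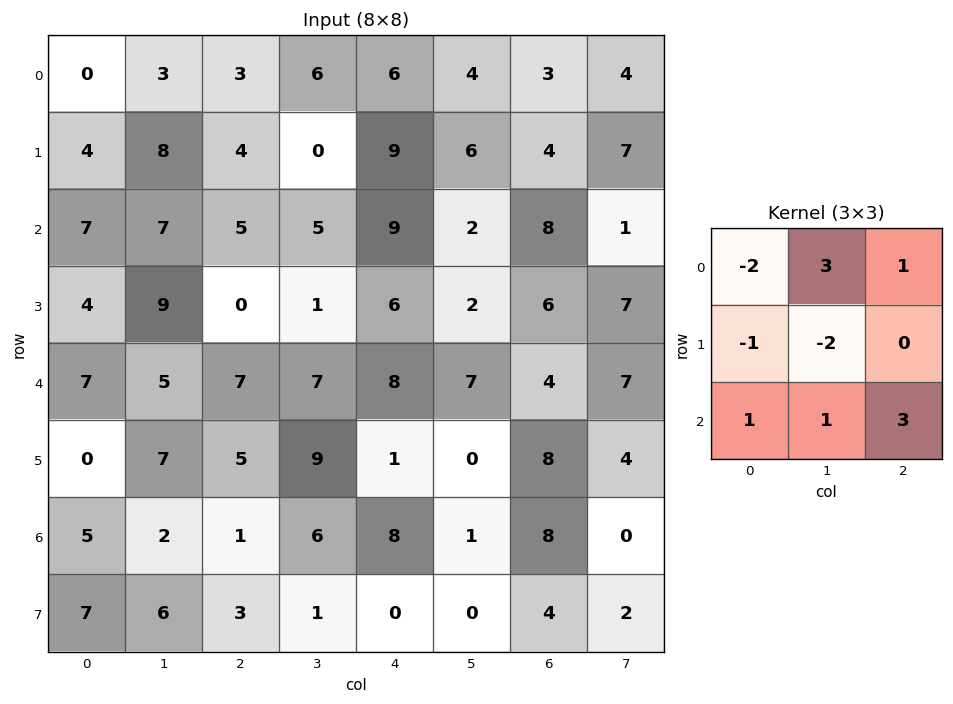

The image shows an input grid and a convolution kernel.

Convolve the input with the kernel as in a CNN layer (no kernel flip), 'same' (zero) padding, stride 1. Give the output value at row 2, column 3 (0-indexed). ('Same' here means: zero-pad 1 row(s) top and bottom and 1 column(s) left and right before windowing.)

The receptive field on the zero-padded input at this output position is [4 0 9 / 5 5 9 / 0 1 6]. Elementwise product with the kernel and sum: 4·-2 + 0·3 + 9·1 + 5·-1 + 5·-2 + 0·1 + 1·1 + 6·3.

5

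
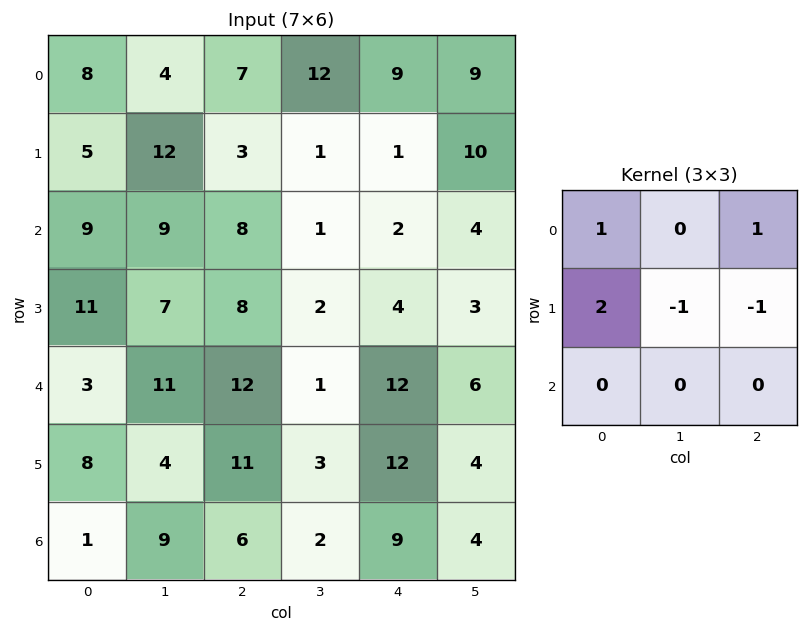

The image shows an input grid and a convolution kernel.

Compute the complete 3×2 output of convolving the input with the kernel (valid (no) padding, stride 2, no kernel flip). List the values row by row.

10 20
24 20
16 31

Output[0,0]: The receptive field on the input at this output position is [8 4 7 / 5 12 3 / 9 9 8]. Elementwise product with the kernel and sum: 8·1 + 7·1 + 5·2 + 12·-1 + 3·-1.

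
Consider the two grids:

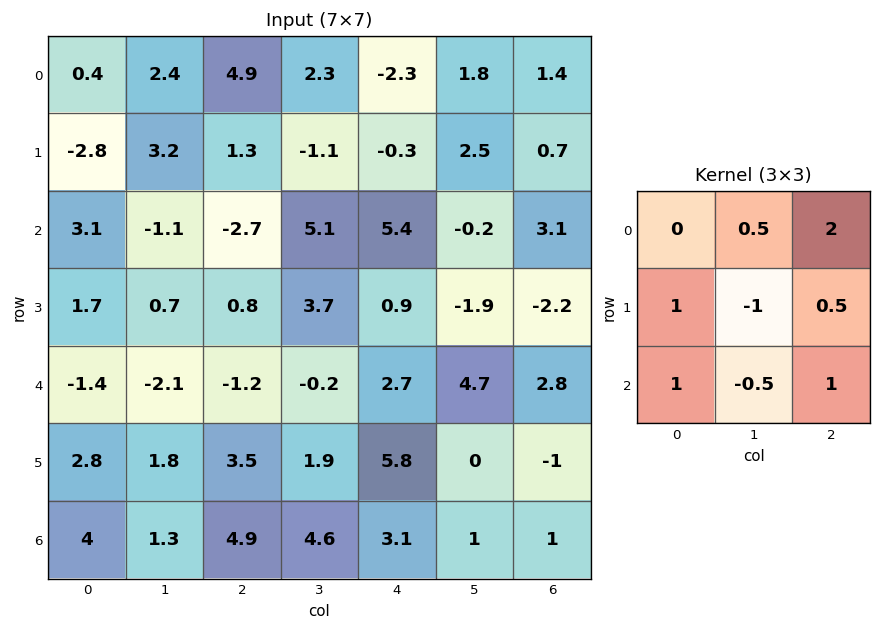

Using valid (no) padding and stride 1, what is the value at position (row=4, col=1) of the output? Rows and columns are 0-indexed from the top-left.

The receptive field on the input at this output position is [-2.1 -1.2 -0.2 / 1.8 3.5 1.9 / 1.3 4.9 4.6]. Elementwise product with the kernel and sum: -1.2·0.5 + -0.2·2 + 1.8·1 + 3.5·-1 + 1.9·0.5 + 1.3·1 + 4.9·-0.5 + 4.6·1.

1.7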